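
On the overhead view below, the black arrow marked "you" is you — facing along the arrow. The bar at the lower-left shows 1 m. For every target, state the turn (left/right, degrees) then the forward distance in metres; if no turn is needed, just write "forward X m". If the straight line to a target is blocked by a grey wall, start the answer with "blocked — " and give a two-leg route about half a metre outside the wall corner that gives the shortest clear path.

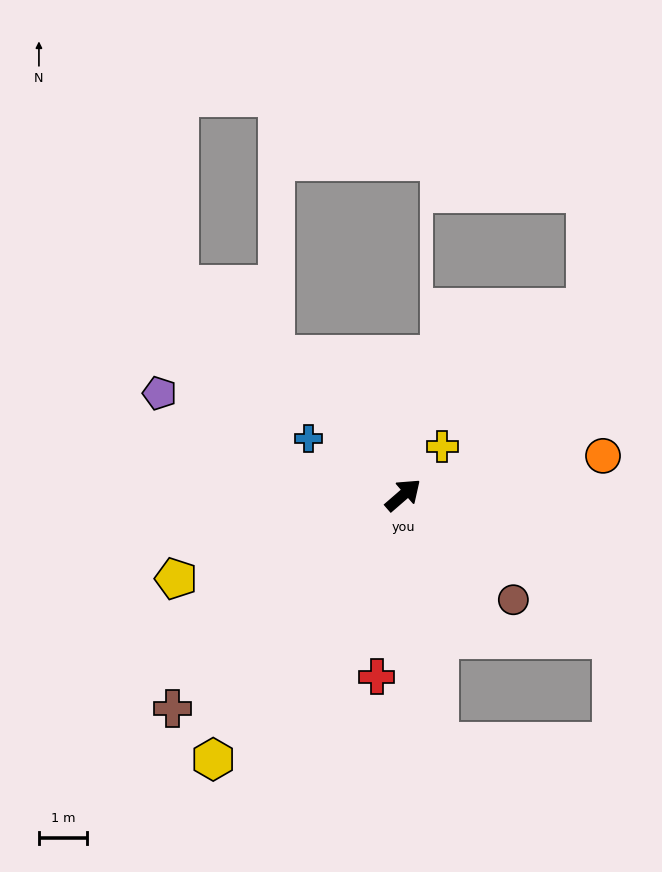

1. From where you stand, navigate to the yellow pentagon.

turn left 159°, forward 5.1 m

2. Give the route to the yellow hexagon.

turn right 167°, forward 6.8 m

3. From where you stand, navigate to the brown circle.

turn right 84°, forward 3.2 m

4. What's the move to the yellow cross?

turn left 10°, forward 1.3 m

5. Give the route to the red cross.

turn right 139°, forward 3.8 m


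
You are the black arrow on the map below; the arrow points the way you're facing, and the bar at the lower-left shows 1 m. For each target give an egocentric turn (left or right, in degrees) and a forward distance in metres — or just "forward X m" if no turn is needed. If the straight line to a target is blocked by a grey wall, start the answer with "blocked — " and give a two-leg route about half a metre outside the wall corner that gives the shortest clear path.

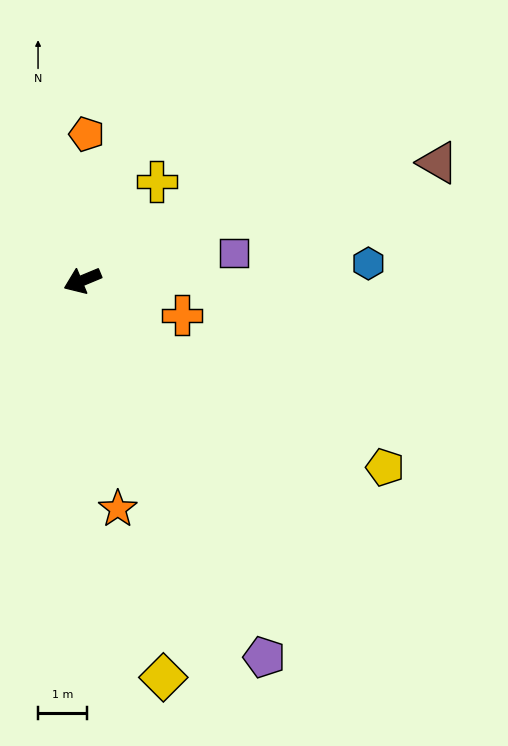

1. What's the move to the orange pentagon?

turn right 114°, forward 3.0 m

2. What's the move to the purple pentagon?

turn left 93°, forward 8.6 m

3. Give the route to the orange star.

turn left 76°, forward 4.8 m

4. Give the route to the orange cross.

turn left 138°, forward 2.2 m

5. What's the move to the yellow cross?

turn right 149°, forward 2.5 m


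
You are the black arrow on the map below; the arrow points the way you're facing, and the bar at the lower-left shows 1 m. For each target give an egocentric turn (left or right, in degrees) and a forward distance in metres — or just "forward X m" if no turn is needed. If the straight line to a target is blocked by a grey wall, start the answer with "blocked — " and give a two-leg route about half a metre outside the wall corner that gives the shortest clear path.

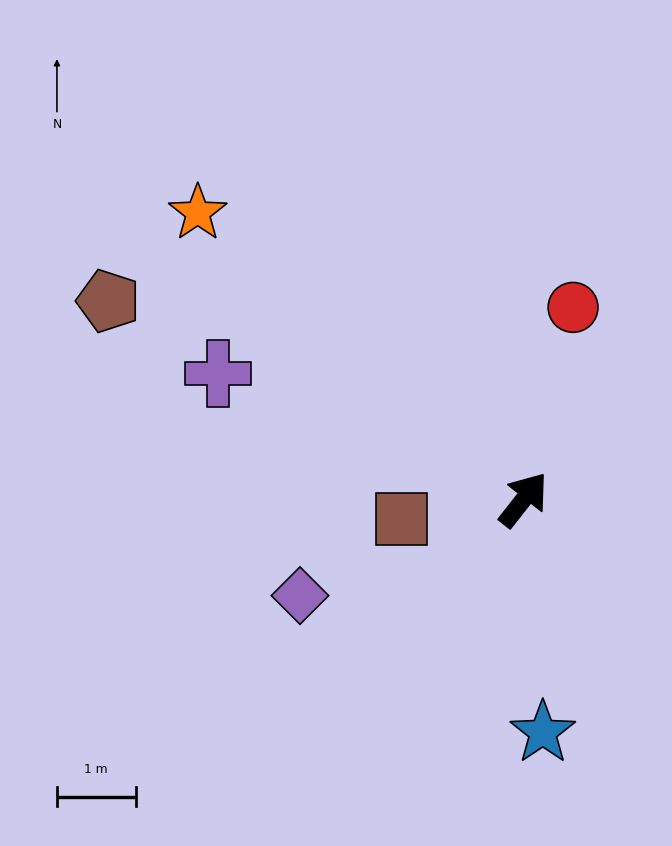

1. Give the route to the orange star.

turn left 87°, forward 5.5 m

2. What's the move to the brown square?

turn left 137°, forward 1.6 m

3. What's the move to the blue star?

turn right 137°, forward 3.0 m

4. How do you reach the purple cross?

turn left 106°, forward 4.2 m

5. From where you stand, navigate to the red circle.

turn left 24°, forward 2.5 m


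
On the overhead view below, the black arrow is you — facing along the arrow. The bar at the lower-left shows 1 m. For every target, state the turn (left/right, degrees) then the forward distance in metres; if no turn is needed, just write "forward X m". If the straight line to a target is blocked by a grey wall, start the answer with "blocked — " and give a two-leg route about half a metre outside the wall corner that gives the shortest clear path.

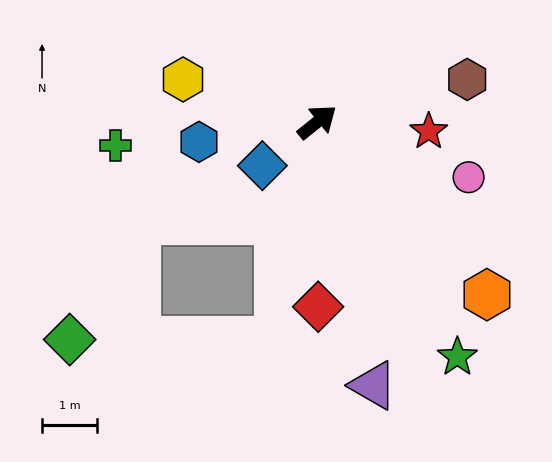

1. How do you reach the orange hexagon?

turn right 84°, forward 4.4 m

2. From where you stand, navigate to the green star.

turn right 98°, forward 5.0 m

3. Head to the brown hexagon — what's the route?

turn right 23°, forward 2.8 m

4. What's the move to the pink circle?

turn right 59°, forward 2.9 m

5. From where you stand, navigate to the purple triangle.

turn right 117°, forward 4.9 m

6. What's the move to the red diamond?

turn right 128°, forward 3.4 m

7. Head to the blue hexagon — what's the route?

turn left 151°, forward 2.2 m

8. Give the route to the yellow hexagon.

turn left 124°, forward 2.6 m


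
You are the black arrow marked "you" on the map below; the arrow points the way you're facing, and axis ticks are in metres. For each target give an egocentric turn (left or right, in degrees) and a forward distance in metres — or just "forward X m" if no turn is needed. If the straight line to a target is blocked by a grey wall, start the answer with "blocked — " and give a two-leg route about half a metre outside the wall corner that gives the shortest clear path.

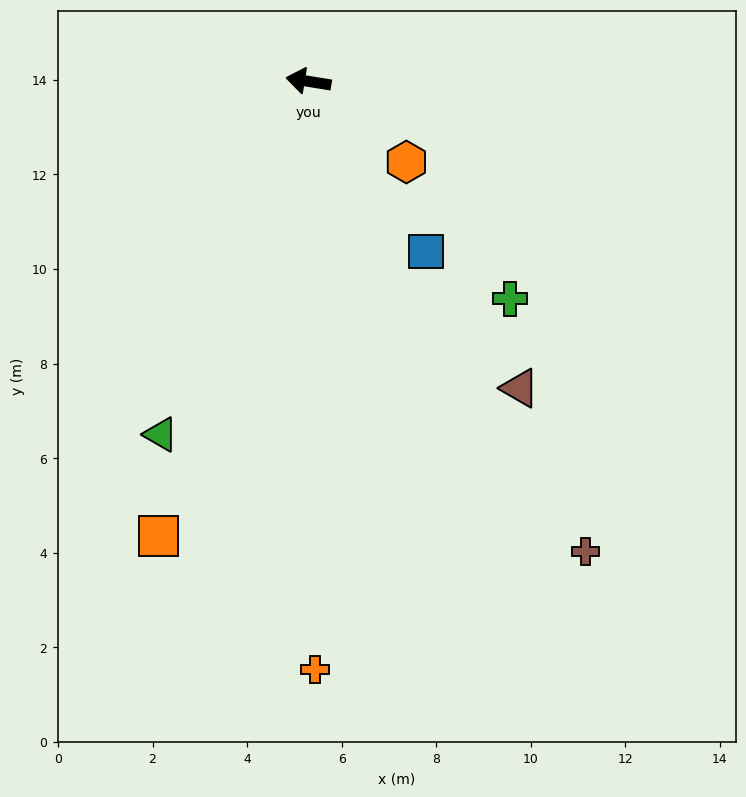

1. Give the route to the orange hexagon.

turn left 150°, forward 2.7 m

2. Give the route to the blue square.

turn left 134°, forward 4.4 m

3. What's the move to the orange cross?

turn left 100°, forward 12.4 m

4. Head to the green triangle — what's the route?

turn left 76°, forward 8.1 m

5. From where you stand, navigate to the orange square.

turn left 81°, forward 10.1 m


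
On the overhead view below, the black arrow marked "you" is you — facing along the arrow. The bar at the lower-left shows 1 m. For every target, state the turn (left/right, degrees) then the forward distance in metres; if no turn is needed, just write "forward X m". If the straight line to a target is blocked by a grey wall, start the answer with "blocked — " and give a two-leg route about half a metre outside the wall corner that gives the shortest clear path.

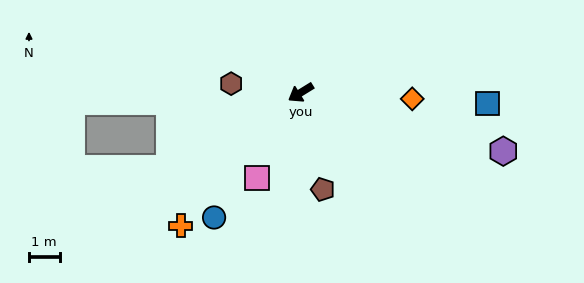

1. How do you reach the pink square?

turn left 31°, forward 3.1 m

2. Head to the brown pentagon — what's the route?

turn left 71°, forward 3.2 m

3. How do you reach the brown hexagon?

turn right 39°, forward 2.3 m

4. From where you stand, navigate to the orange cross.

turn left 16°, forward 5.9 m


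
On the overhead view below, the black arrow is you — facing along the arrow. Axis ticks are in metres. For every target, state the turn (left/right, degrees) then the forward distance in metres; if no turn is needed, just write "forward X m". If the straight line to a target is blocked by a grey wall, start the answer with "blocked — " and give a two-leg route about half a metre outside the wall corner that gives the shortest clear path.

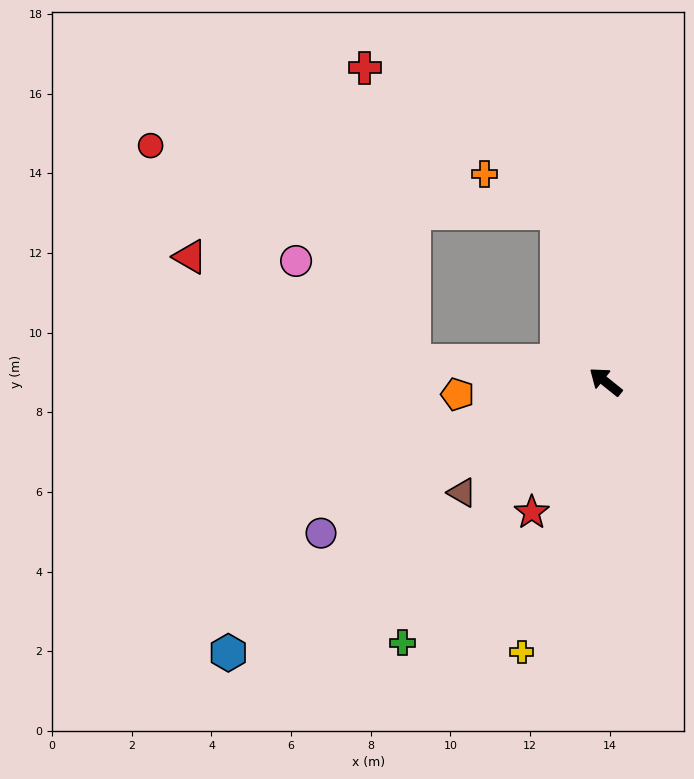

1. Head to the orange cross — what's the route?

blocked — turn right 35°, forward 4.4 m, then turn left 45°, forward 2.1 m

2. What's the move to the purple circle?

turn left 67°, forward 8.1 m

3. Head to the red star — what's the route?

turn left 99°, forward 3.8 m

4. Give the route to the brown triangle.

turn left 76°, forward 4.6 m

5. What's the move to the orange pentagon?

turn left 44°, forward 3.7 m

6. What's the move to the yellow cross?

turn left 111°, forward 7.1 m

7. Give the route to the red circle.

blocked — turn right 35°, forward 4.4 m, then turn left 64°, forward 10.3 m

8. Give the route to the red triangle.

blocked — turn left 33°, forward 4.8 m, then turn right 19°, forward 6.2 m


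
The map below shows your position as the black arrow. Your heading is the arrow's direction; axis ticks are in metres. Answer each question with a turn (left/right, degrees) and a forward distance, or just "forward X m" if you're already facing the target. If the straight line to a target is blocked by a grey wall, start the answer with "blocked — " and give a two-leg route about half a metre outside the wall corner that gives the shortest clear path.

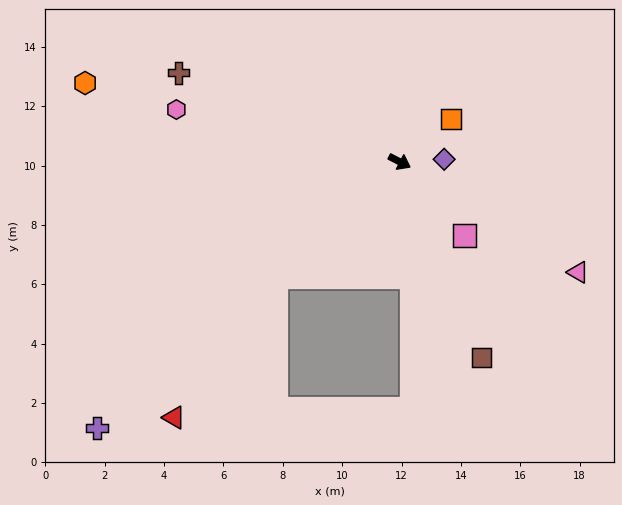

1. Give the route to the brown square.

turn right 40°, forward 7.1 m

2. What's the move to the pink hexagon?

turn right 166°, forward 7.7 m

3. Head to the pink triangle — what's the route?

turn right 4°, forward 7.1 m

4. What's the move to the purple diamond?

turn left 30°, forward 1.5 m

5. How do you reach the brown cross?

turn right 175°, forward 8.0 m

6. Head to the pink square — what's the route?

turn right 22°, forward 3.3 m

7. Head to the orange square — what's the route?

turn left 67°, forward 2.2 m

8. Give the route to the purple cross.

turn right 111°, forward 13.6 m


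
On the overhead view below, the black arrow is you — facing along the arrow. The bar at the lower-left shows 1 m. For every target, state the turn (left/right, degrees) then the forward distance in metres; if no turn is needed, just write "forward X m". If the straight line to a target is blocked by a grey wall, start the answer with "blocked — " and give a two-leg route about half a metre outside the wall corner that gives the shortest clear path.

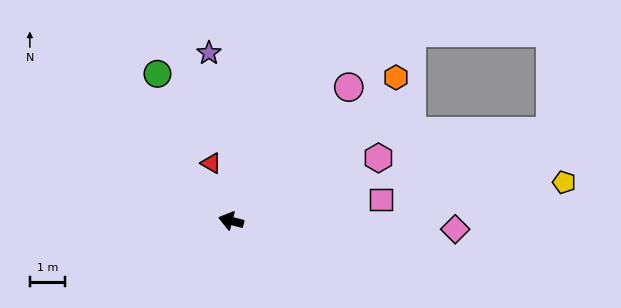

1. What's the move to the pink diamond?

turn right 168°, forward 6.4 m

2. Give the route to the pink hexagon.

turn right 142°, forward 4.6 m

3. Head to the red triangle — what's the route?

turn right 56°, forward 1.7 m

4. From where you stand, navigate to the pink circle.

turn right 117°, forward 5.1 m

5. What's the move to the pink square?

turn right 157°, forward 4.4 m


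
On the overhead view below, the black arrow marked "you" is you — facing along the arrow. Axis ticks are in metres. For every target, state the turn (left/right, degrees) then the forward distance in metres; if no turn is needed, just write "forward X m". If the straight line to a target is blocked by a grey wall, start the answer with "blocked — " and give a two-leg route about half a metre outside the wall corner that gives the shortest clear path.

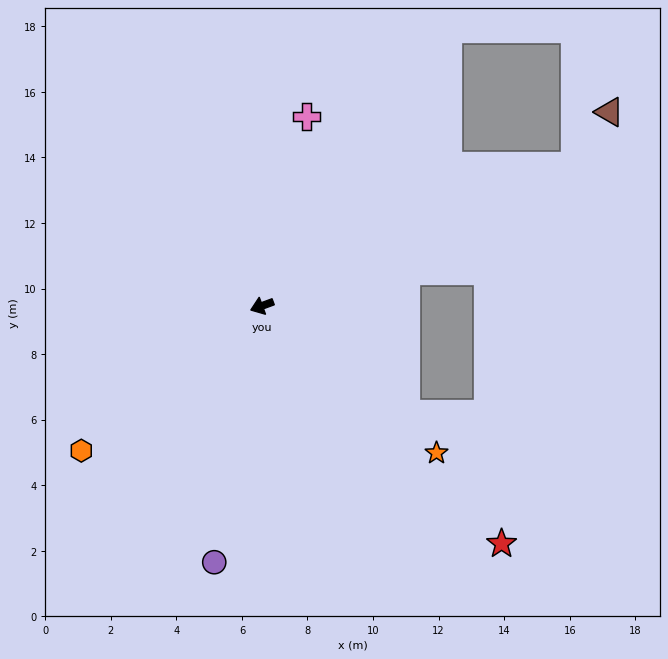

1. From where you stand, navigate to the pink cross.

turn right 123°, forward 5.9 m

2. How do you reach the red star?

turn left 115°, forward 10.3 m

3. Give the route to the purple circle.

turn left 59°, forward 8.0 m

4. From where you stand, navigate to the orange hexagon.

turn left 18°, forward 7.1 m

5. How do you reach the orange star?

turn left 120°, forward 7.0 m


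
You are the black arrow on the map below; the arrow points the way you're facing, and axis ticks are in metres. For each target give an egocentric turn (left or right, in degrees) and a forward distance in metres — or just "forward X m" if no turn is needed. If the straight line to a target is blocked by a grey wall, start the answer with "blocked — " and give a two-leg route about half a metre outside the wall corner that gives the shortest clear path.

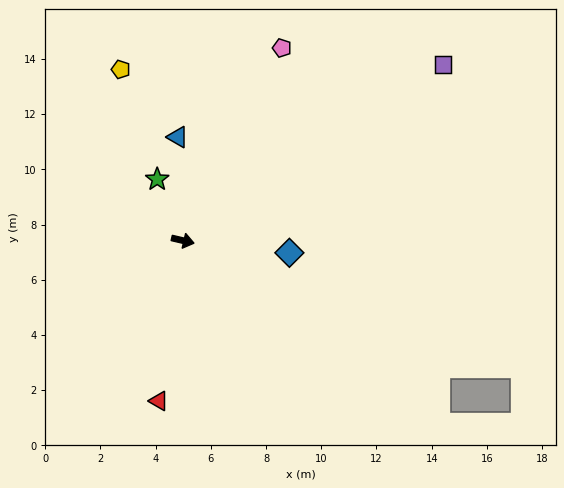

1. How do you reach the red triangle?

turn right 85°, forward 5.9 m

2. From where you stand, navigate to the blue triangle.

turn left 106°, forward 3.8 m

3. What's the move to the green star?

turn left 126°, forward 2.4 m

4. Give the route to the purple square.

turn left 47°, forward 11.4 m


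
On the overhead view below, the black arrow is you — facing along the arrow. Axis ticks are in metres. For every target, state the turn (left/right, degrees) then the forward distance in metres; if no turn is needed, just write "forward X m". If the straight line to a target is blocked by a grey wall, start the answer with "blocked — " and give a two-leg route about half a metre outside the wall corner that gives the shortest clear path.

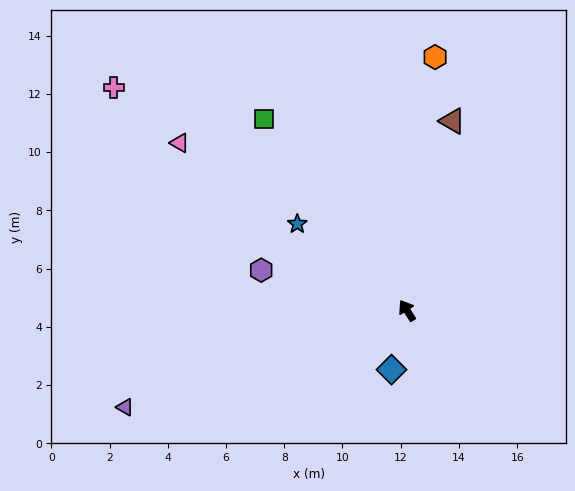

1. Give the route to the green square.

turn left 4°, forward 8.2 m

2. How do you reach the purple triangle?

turn left 76°, forward 10.2 m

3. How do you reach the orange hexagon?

turn right 39°, forward 8.8 m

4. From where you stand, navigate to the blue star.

turn left 19°, forward 4.8 m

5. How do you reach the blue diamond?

turn left 133°, forward 2.1 m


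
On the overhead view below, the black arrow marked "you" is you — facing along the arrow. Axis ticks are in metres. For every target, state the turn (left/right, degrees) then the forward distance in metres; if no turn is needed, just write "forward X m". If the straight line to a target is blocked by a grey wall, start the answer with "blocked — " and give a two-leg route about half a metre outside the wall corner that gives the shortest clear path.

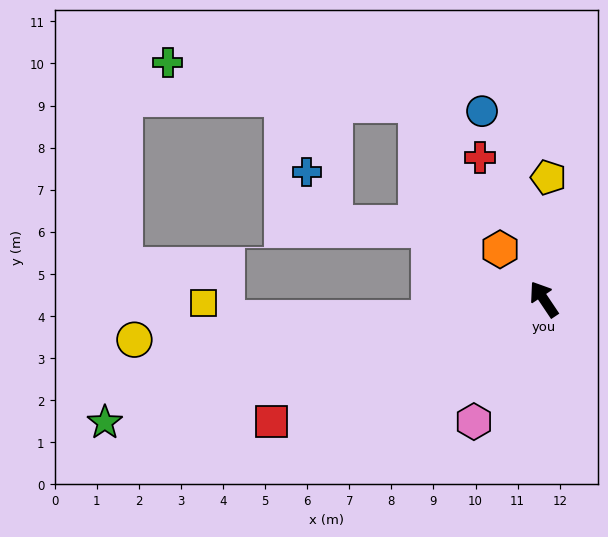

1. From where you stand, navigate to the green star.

turn left 72°, forward 10.8 m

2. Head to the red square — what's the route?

turn left 80°, forward 7.1 m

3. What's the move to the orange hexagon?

turn left 7°, forward 1.6 m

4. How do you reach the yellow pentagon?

turn right 36°, forward 2.9 m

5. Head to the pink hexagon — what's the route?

turn left 116°, forward 3.3 m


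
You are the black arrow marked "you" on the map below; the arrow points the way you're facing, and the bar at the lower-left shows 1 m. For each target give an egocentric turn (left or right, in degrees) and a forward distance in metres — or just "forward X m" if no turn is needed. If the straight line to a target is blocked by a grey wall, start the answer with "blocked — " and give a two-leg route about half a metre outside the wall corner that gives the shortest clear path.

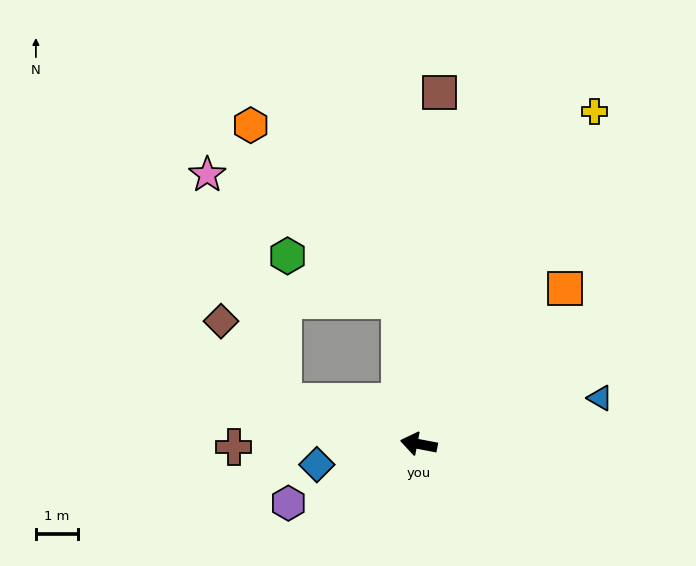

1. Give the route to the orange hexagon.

blocked — turn right 71°, forward 3.4 m, then turn left 32°, forward 5.4 m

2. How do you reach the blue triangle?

turn right 155°, forward 4.4 m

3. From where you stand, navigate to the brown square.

turn right 83°, forward 8.3 m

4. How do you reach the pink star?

blocked — turn right 7°, forward 3.3 m, then turn right 53°, forward 5.7 m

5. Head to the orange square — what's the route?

turn right 122°, forward 5.1 m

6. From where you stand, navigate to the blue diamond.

turn left 22°, forward 2.5 m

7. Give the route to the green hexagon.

blocked — turn right 71°, forward 3.4 m, then turn left 60°, forward 2.8 m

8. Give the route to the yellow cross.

turn right 107°, forward 8.9 m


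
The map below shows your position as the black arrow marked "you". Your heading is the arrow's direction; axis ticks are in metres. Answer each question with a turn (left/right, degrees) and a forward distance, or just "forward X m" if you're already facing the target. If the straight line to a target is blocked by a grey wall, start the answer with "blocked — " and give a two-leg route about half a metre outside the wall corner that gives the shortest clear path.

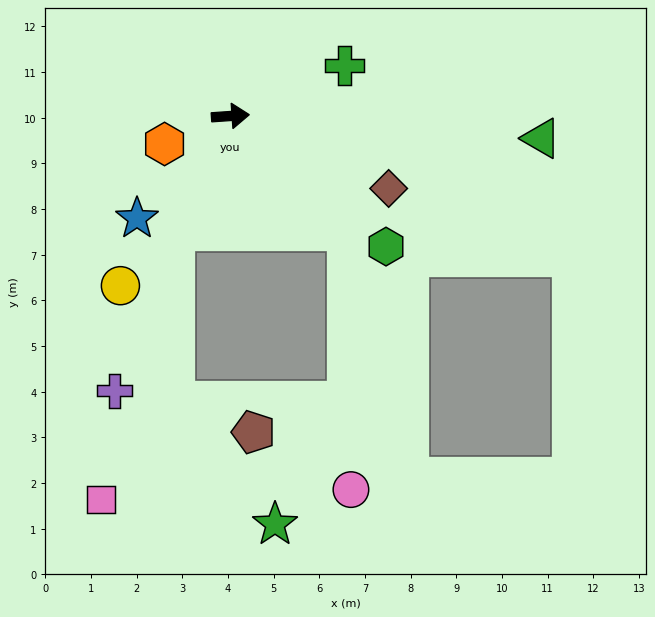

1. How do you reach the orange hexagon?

turn right 161°, forward 1.6 m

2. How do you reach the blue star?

turn right 136°, forward 3.0 m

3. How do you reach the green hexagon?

turn right 44°, forward 4.4 m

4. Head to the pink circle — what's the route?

blocked — turn right 49°, forward 3.6 m, then turn right 44°, forward 5.6 m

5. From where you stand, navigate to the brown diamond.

turn right 29°, forward 3.8 m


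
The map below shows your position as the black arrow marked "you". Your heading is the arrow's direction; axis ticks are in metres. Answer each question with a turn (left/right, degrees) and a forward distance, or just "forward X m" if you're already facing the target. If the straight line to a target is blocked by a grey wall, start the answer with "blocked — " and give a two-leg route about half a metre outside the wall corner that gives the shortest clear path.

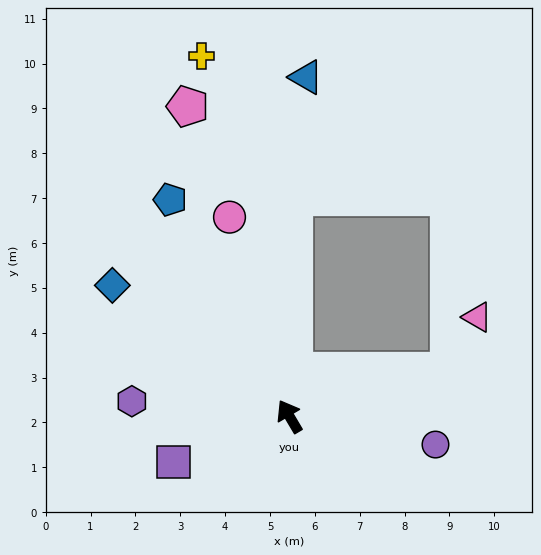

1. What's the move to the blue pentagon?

forward 5.5 m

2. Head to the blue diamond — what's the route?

turn left 23°, forward 4.9 m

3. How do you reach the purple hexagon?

turn left 54°, forward 3.5 m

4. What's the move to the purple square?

turn left 81°, forward 2.8 m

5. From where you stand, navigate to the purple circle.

turn right 132°, forward 3.3 m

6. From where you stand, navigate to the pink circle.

turn right 14°, forward 4.6 m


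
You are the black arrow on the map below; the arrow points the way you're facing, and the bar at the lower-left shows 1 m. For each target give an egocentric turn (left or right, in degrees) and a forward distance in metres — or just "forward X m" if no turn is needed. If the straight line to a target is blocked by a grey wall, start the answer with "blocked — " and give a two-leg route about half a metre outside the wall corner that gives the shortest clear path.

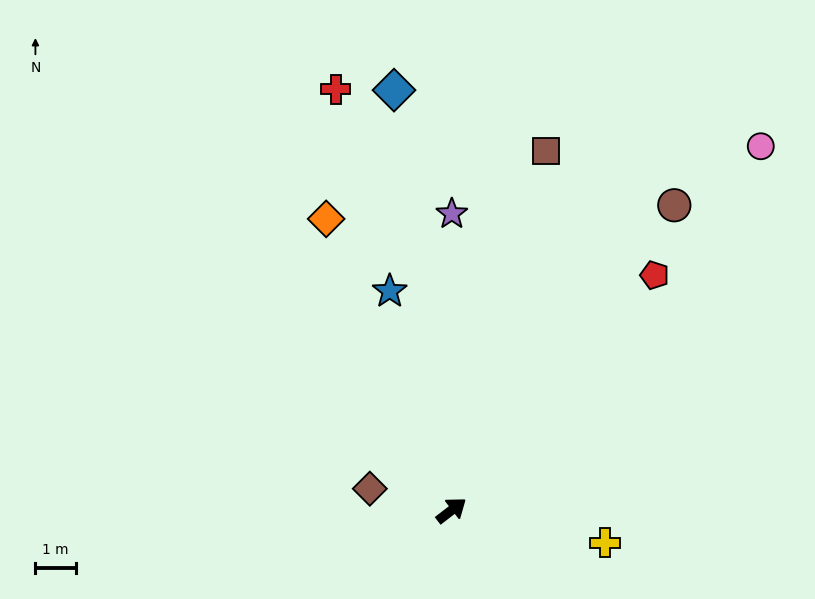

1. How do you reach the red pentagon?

turn left 12°, forward 7.7 m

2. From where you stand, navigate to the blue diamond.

turn left 60°, forward 10.4 m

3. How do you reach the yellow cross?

turn right 49°, forward 3.9 m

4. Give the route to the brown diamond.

turn left 128°, forward 2.1 m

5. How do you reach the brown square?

turn left 38°, forward 9.2 m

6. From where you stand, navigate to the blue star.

turn left 68°, forward 5.6 m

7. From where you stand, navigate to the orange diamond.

turn left 76°, forward 7.8 m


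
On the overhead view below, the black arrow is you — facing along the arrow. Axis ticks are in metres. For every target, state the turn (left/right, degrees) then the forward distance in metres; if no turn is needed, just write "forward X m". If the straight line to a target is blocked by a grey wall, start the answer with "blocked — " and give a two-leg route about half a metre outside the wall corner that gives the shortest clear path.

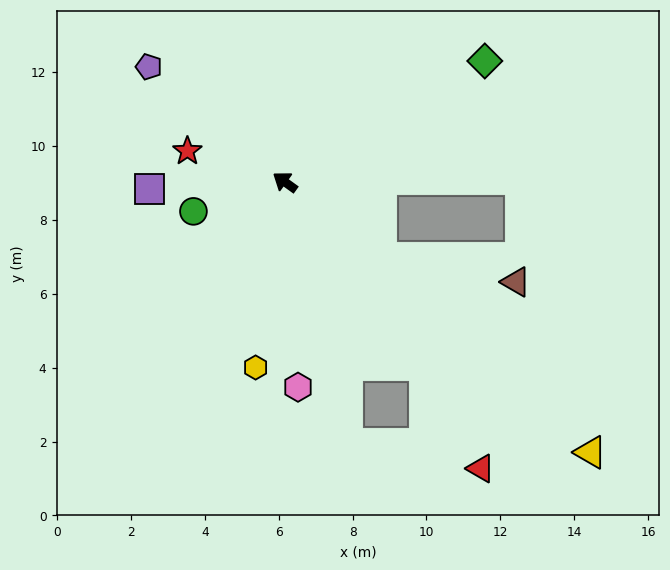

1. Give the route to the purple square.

turn left 39°, forward 3.7 m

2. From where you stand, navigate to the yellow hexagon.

turn left 117°, forward 5.1 m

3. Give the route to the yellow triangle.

turn left 174°, forward 11.0 m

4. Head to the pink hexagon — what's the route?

turn left 129°, forward 5.6 m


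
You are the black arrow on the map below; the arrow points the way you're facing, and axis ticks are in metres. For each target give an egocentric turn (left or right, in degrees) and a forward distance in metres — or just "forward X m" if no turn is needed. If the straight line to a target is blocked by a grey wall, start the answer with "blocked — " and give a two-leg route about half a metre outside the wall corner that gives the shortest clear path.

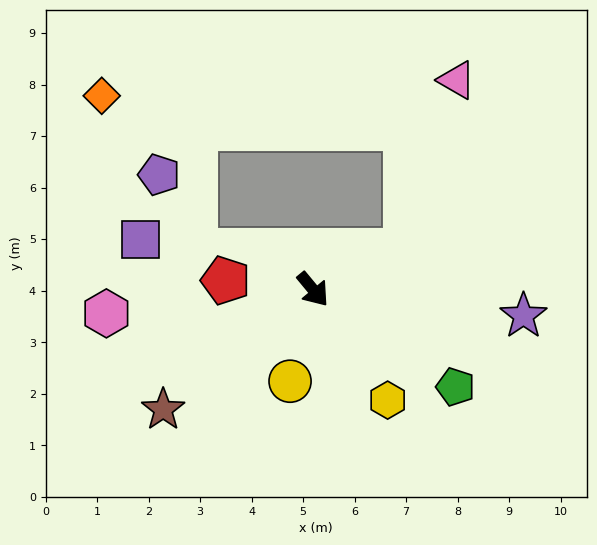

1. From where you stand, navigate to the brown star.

turn right 91°, forward 3.7 m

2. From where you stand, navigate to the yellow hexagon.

turn right 6°, forward 2.6 m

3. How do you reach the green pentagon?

turn left 16°, forward 3.4 m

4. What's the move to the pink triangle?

blocked — turn left 73°, forward 1.9 m, then turn left 51°, forward 3.5 m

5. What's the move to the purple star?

turn left 43°, forward 4.1 m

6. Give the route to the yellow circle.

turn right 54°, forward 1.8 m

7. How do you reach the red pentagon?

turn right 136°, forward 1.7 m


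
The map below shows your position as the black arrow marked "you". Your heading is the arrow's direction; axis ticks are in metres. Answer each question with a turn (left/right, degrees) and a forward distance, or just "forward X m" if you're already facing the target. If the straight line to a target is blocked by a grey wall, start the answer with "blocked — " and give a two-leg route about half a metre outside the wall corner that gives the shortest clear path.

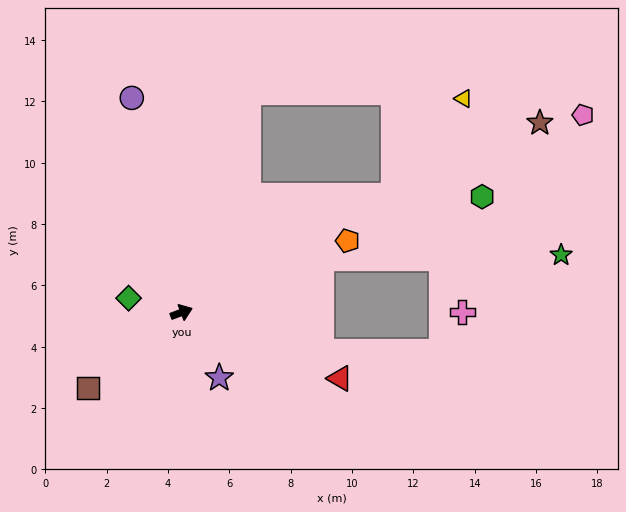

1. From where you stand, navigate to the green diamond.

turn left 144°, forward 1.8 m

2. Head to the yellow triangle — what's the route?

blocked — turn left 8°, forward 7.9 m, then turn left 26°, forward 3.9 m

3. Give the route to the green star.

blocked — forward 4.9 m, then turn right 20°, forward 7.8 m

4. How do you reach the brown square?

turn right 162°, forward 3.9 m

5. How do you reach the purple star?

turn right 81°, forward 2.5 m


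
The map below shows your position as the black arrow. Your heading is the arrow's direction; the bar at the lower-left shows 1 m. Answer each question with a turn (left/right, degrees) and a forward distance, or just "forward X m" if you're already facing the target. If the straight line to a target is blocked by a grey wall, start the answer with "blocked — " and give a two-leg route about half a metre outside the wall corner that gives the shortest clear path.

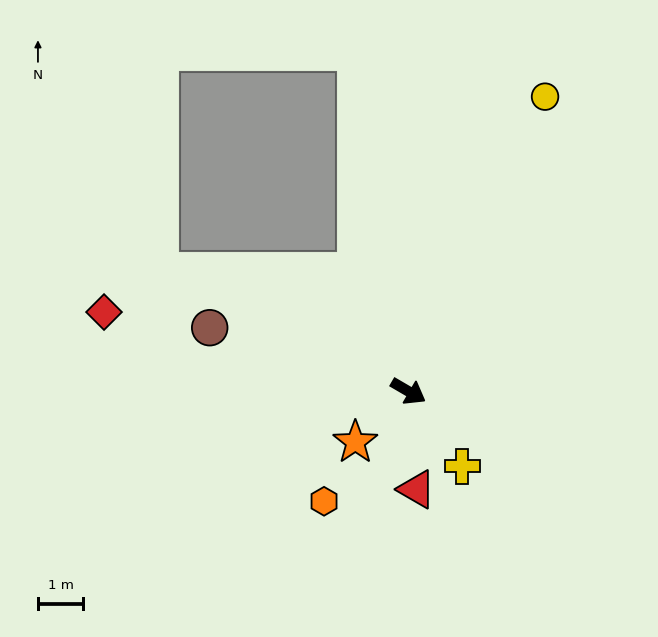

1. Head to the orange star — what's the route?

turn right 106°, forward 1.6 m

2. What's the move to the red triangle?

turn right 55°, forward 2.2 m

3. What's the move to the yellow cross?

turn right 24°, forward 2.0 m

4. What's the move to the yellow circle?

turn left 95°, forward 7.2 m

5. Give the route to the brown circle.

turn right 167°, forward 4.6 m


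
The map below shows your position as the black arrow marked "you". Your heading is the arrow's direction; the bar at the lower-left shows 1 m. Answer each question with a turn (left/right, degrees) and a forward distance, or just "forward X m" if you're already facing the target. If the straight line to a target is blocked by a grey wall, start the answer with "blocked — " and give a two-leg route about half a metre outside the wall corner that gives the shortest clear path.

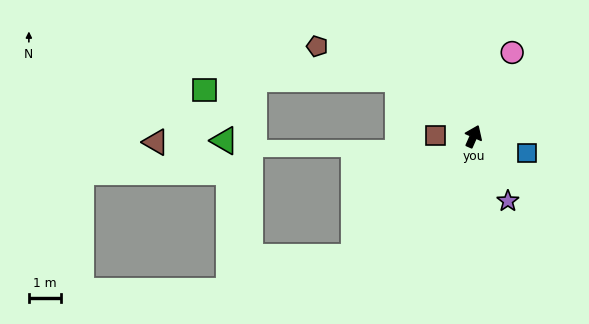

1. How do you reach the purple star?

turn right 128°, forward 2.3 m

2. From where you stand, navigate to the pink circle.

forward 2.9 m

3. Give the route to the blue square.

turn right 84°, forward 1.8 m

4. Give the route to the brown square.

turn left 112°, forward 1.2 m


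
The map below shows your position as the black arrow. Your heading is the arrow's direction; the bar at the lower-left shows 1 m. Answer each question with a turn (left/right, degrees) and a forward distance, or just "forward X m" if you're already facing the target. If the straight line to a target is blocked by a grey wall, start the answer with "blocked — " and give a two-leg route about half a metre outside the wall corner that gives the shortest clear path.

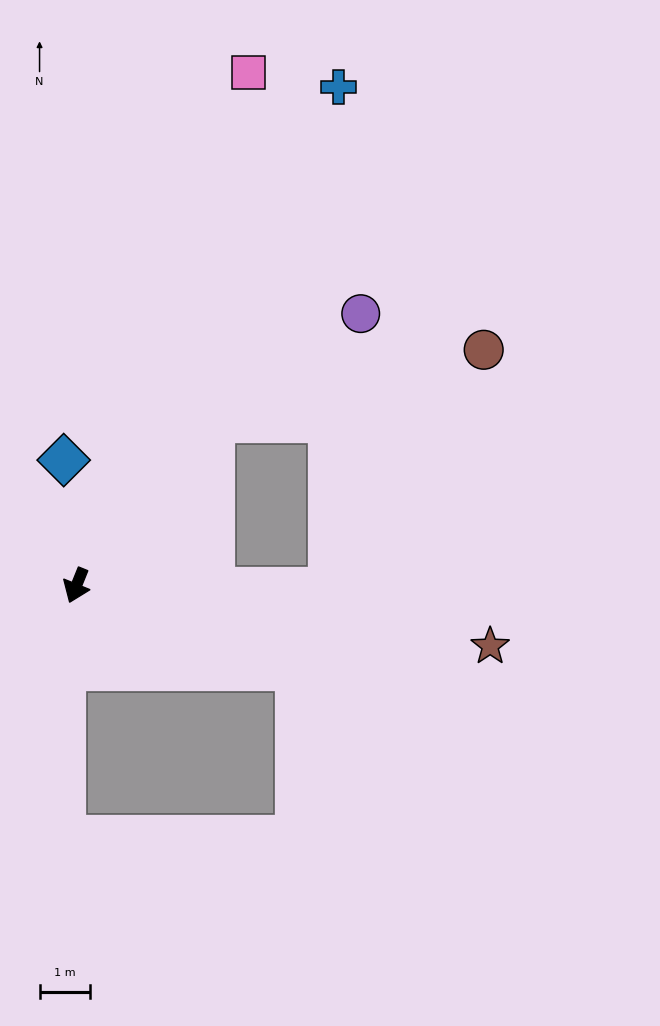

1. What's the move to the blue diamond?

turn right 152°, forward 2.5 m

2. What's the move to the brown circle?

blocked — turn left 162°, forward 4.2 m, then turn right 35°, forward 5.5 m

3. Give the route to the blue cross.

turn left 174°, forward 11.1 m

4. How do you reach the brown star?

turn left 104°, forward 8.2 m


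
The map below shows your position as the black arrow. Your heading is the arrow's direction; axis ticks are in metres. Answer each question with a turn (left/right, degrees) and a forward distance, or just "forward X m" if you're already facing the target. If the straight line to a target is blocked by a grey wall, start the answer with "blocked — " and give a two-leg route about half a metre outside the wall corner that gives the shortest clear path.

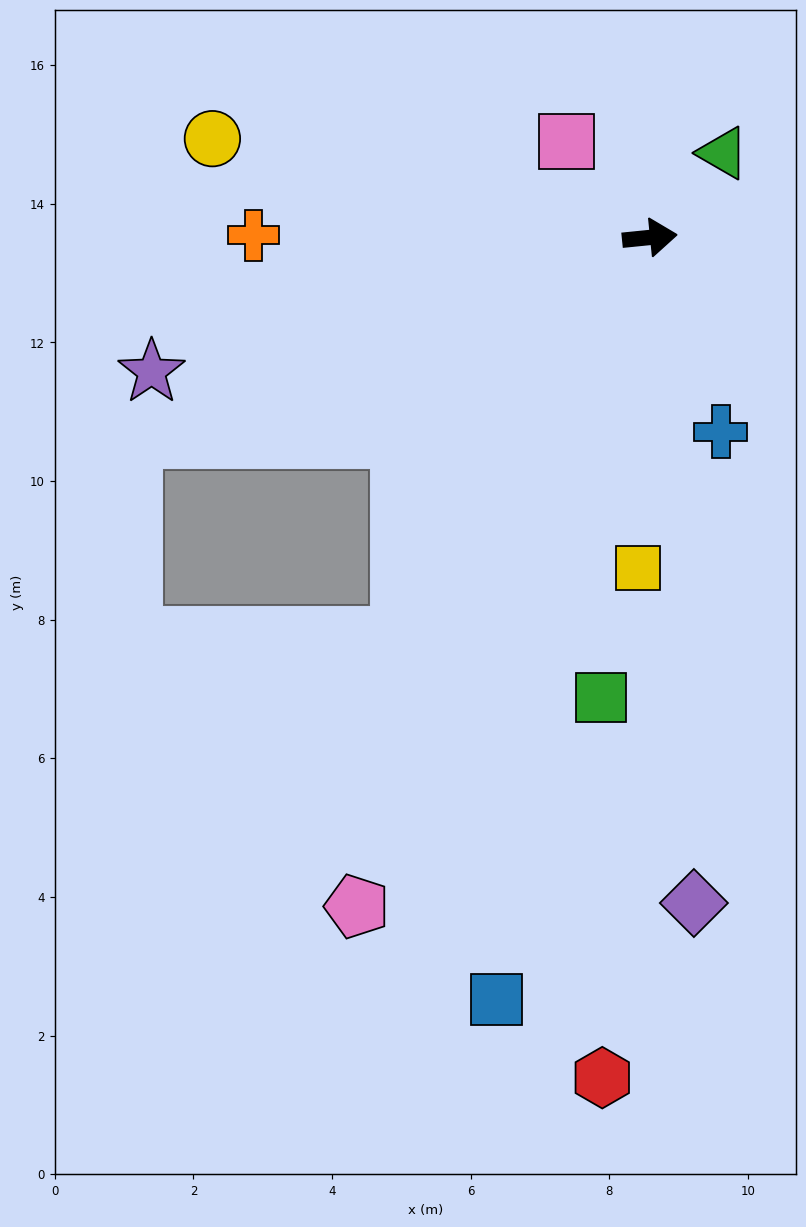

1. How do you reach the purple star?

turn right 171°, forward 7.4 m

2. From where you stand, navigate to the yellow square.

turn right 98°, forward 4.8 m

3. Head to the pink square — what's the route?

turn left 125°, forward 1.8 m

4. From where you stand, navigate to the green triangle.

turn left 43°, forward 1.6 m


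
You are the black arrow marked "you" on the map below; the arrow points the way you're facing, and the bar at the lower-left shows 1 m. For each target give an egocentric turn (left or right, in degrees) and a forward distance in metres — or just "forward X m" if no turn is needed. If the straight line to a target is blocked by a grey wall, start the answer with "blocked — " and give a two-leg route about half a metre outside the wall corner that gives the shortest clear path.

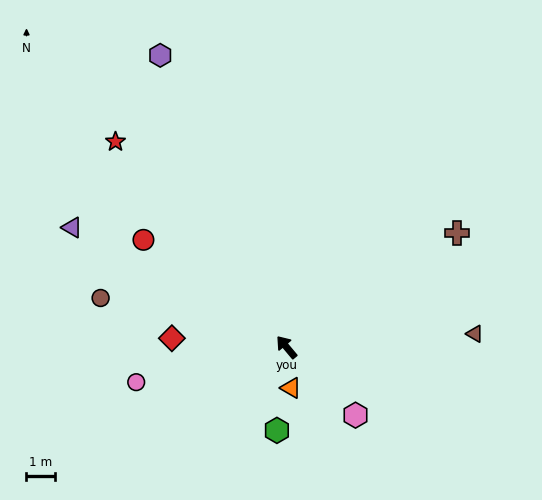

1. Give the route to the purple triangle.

turn left 21°, forward 8.7 m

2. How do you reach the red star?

forward 9.5 m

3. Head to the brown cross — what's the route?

turn right 96°, forward 7.3 m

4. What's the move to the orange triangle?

turn left 146°, forward 1.5 m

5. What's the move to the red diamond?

turn left 46°, forward 4.1 m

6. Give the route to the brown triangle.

turn right 126°, forward 6.7 m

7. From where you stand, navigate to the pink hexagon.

turn right 175°, forward 3.4 m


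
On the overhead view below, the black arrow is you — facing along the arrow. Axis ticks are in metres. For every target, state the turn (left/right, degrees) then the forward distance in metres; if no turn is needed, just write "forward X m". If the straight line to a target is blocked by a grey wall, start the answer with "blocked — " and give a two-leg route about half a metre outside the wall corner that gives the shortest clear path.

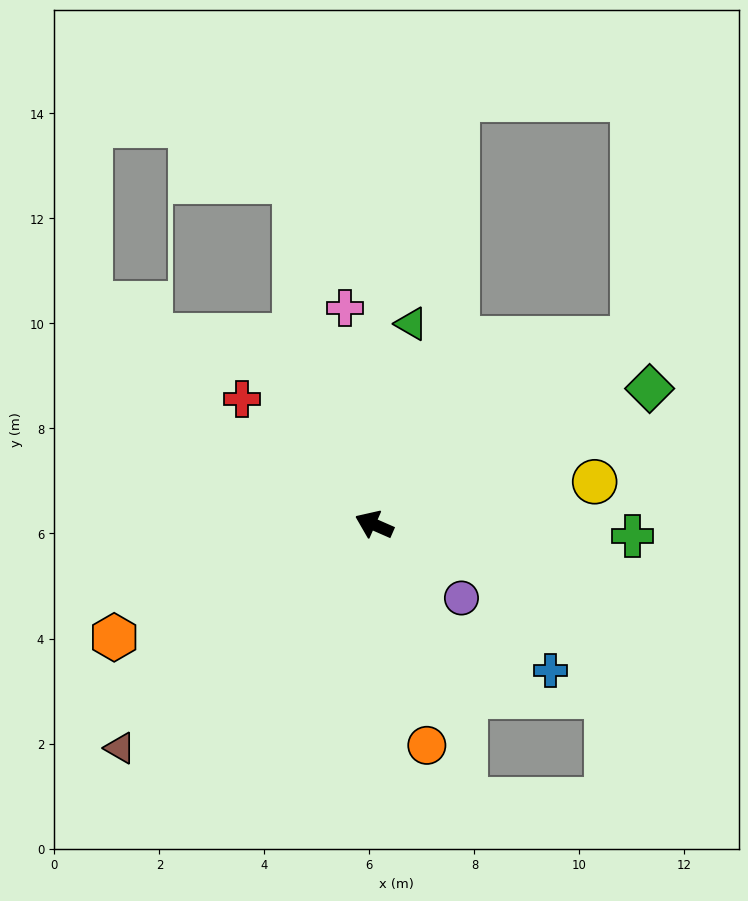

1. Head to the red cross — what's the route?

turn right 20°, forward 3.5 m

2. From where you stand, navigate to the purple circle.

turn left 164°, forward 2.2 m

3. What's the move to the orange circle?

turn left 127°, forward 4.3 m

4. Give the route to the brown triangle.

turn left 65°, forward 6.4 m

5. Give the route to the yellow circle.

turn right 145°, forward 4.3 m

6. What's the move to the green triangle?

turn right 77°, forward 3.9 m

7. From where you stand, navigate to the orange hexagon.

turn left 47°, forward 5.4 m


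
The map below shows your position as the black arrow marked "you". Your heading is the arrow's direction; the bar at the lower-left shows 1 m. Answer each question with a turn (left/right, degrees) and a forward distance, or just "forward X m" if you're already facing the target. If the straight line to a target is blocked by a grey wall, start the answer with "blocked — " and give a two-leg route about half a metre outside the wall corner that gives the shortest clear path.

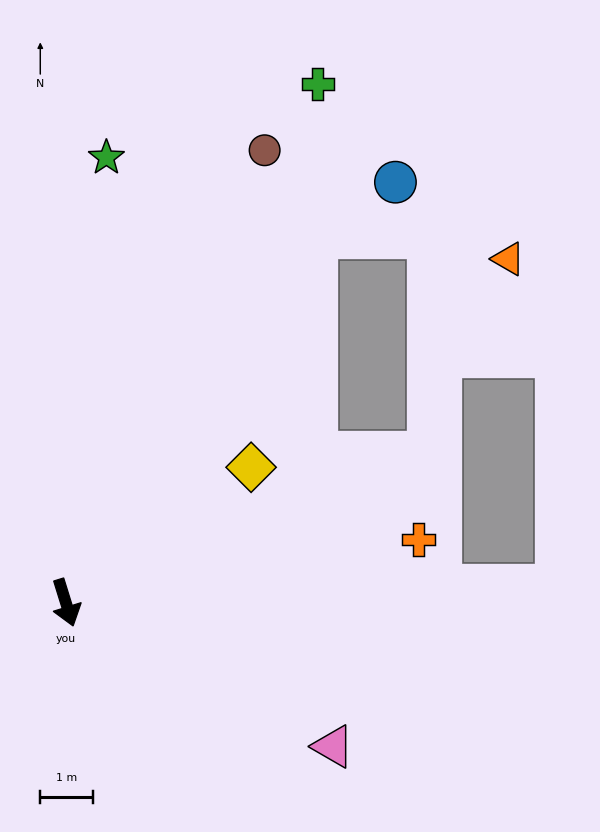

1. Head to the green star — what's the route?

turn left 158°, forward 8.5 m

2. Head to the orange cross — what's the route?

turn left 83°, forward 6.8 m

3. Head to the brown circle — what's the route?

turn left 139°, forward 9.4 m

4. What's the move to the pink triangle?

turn left 44°, forward 5.8 m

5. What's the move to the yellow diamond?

turn left 109°, forward 4.4 m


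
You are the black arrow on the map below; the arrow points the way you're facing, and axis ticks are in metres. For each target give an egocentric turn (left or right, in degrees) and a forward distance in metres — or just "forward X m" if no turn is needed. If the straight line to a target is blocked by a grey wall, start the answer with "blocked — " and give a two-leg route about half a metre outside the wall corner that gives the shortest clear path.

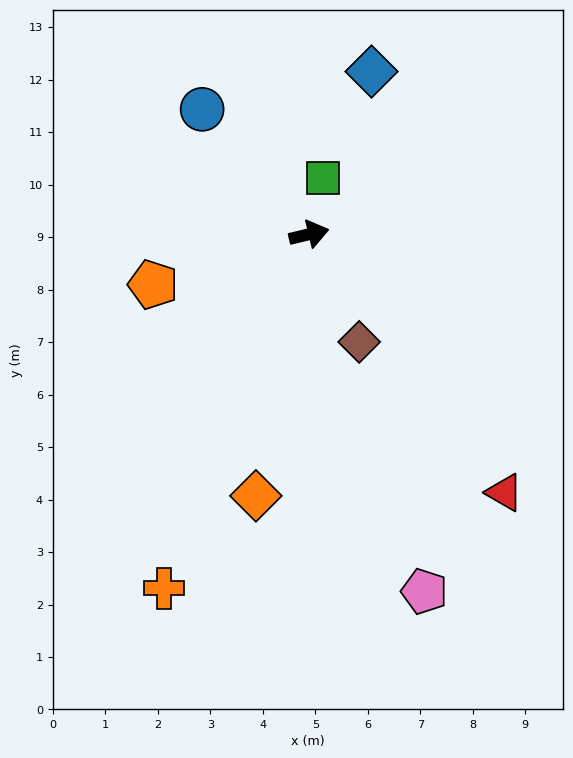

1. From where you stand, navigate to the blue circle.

turn left 117°, forward 3.1 m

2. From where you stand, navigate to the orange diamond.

turn right 115°, forward 5.1 m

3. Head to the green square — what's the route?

turn left 62°, forward 1.1 m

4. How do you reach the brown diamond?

turn right 78°, forward 2.3 m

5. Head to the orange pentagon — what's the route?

turn right 176°, forward 3.1 m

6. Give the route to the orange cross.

turn right 126°, forward 7.3 m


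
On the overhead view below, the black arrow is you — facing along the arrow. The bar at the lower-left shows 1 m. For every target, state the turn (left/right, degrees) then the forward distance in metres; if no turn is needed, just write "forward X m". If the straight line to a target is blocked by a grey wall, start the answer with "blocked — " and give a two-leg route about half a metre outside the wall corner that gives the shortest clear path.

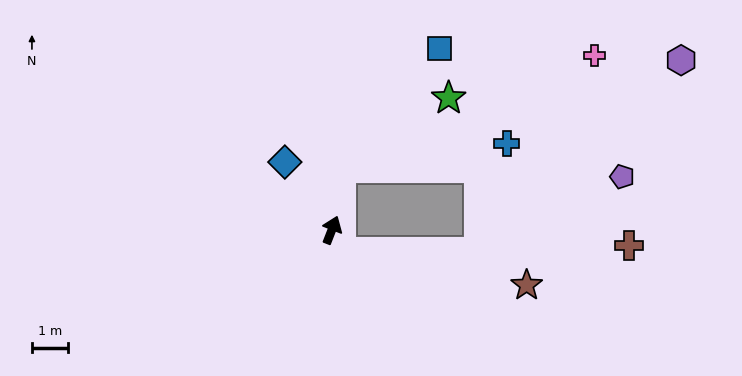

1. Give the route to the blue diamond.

turn left 56°, forward 2.3 m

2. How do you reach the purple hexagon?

blocked — turn left 13°, forward 1.7 m, then turn right 64°, forward 9.8 m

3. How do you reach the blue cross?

blocked — turn left 13°, forward 1.7 m, then turn right 73°, forward 4.6 m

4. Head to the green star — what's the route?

blocked — turn left 13°, forward 1.7 m, then turn right 49°, forward 3.5 m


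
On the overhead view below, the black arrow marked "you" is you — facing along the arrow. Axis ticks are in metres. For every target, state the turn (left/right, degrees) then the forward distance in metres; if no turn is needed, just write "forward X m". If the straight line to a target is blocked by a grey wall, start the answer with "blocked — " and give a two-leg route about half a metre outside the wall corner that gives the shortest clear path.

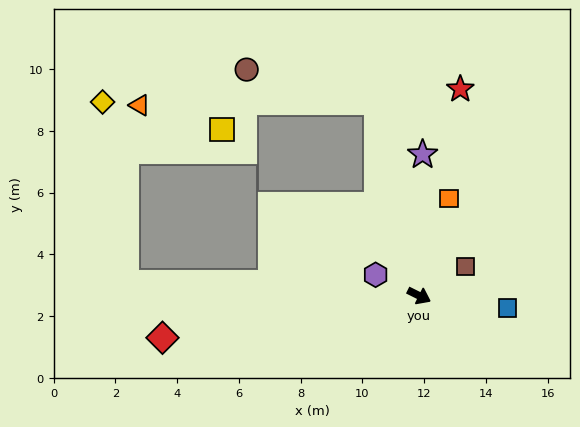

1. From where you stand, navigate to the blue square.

turn left 19°, forward 2.9 m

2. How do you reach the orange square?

turn left 99°, forward 3.3 m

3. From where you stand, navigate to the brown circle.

blocked — turn left 129°, forward 6.4 m, then turn left 63°, forward 4.3 m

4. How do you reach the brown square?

turn left 58°, forward 1.8 m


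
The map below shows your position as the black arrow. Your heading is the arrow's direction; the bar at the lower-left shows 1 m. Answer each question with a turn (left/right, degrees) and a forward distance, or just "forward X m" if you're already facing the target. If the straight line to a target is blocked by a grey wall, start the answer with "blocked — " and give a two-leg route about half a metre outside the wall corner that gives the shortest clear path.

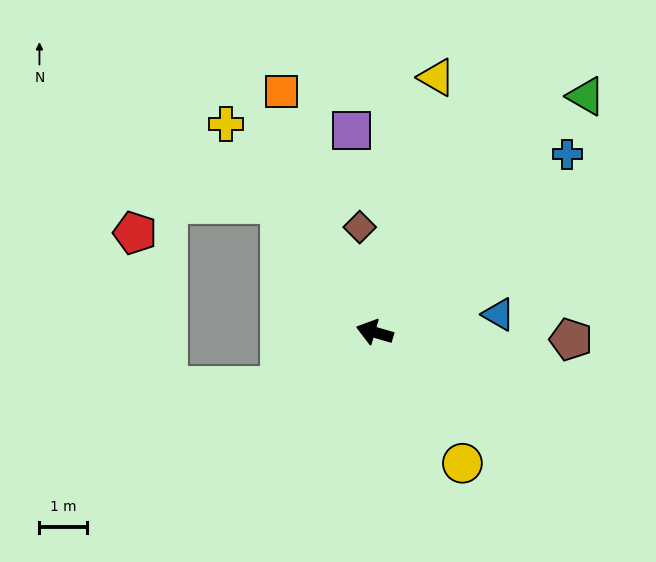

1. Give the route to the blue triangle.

turn right 156°, forward 2.6 m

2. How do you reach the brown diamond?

turn right 66°, forward 2.2 m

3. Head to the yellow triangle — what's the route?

turn right 87°, forward 5.5 m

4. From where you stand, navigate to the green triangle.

turn right 116°, forward 6.7 m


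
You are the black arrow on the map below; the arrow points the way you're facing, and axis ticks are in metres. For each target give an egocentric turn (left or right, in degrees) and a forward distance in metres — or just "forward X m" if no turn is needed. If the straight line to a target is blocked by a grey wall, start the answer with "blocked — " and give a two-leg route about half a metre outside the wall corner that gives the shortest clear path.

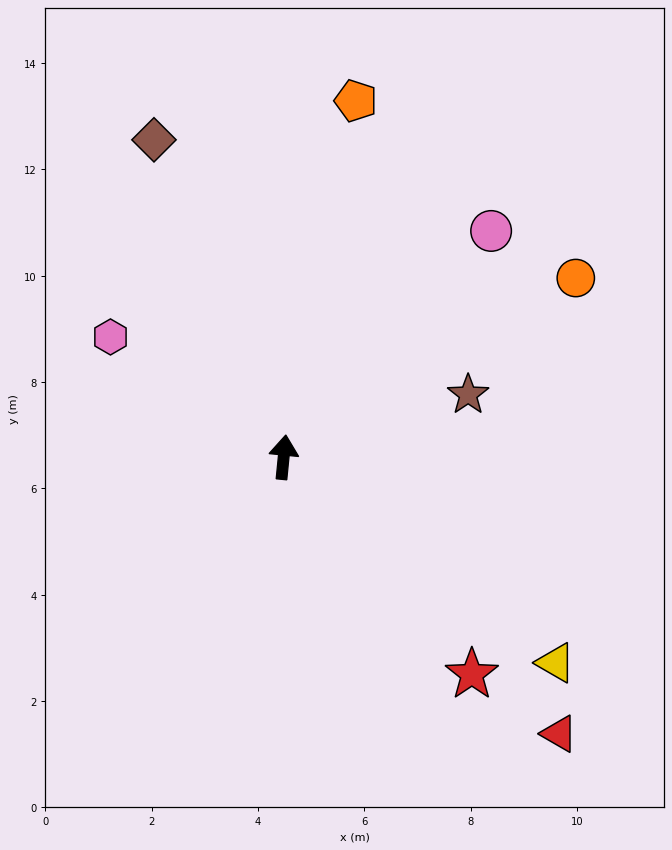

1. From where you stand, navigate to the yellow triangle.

turn right 122°, forward 6.4 m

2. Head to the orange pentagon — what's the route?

turn right 6°, forward 6.8 m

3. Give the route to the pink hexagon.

turn left 61°, forward 4.0 m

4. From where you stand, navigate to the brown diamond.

turn left 28°, forward 6.4 m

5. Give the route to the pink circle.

turn right 37°, forward 5.8 m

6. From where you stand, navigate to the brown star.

turn right 66°, forward 3.7 m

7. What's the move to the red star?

turn right 133°, forward 5.4 m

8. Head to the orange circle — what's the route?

turn right 53°, forward 6.4 m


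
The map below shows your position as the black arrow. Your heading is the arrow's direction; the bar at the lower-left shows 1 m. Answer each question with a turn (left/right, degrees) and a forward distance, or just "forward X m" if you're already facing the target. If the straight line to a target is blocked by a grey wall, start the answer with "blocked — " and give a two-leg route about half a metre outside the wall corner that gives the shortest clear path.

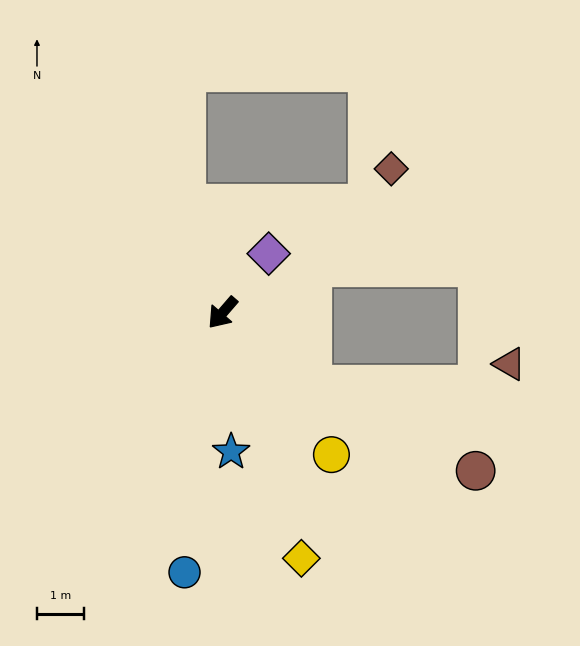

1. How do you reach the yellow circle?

turn left 78°, forward 3.8 m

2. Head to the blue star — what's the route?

turn left 44°, forward 3.0 m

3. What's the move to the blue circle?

turn left 33°, forward 5.6 m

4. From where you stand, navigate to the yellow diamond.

turn left 59°, forward 5.5 m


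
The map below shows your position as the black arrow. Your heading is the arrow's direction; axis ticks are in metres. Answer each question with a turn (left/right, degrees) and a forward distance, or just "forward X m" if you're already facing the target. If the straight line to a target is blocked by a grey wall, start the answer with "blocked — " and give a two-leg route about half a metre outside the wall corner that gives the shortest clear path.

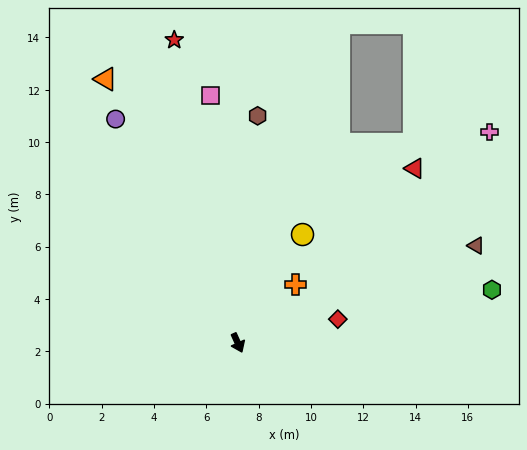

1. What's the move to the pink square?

turn left 162°, forward 9.5 m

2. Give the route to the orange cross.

turn left 111°, forward 3.1 m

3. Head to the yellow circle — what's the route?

turn left 125°, forward 4.8 m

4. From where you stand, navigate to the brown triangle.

turn left 88°, forward 9.8 m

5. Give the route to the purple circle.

turn right 176°, forward 9.7 m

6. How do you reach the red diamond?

turn left 79°, forward 3.9 m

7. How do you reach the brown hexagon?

turn left 151°, forward 8.7 m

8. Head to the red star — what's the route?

turn left 168°, forward 11.8 m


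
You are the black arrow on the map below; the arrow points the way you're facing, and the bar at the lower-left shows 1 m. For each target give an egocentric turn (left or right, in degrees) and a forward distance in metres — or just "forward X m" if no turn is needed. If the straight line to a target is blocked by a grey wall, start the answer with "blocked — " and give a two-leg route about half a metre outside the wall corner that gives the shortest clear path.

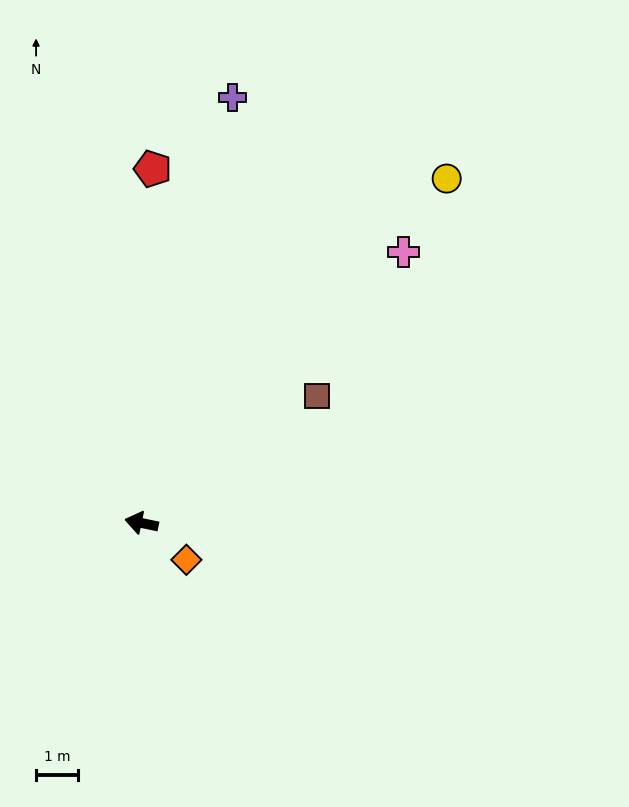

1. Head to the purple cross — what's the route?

turn right 90°, forward 10.4 m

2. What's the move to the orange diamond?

turn left 152°, forward 1.4 m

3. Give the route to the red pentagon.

turn right 80°, forward 8.5 m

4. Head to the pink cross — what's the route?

turn right 122°, forward 9.0 m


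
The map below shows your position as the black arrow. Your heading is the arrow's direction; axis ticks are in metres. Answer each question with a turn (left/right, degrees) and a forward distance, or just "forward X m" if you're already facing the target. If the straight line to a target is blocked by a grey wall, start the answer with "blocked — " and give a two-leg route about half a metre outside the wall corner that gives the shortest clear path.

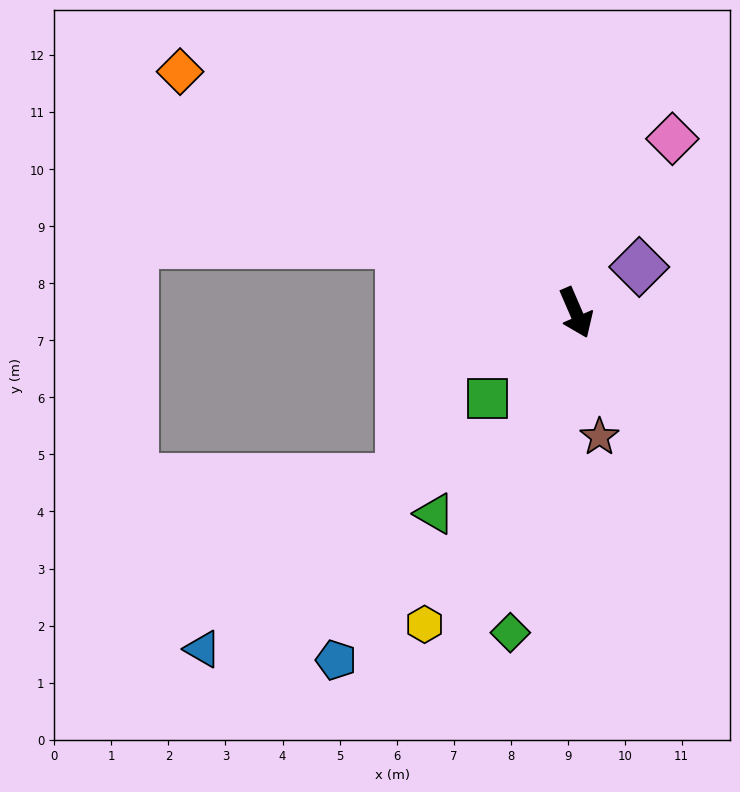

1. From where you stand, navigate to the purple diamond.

turn left 103°, forward 1.4 m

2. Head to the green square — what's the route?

turn right 69°, forward 2.2 m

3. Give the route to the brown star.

turn right 13°, forward 2.2 m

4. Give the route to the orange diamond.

turn right 145°, forward 8.1 m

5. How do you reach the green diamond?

turn right 35°, forward 5.7 m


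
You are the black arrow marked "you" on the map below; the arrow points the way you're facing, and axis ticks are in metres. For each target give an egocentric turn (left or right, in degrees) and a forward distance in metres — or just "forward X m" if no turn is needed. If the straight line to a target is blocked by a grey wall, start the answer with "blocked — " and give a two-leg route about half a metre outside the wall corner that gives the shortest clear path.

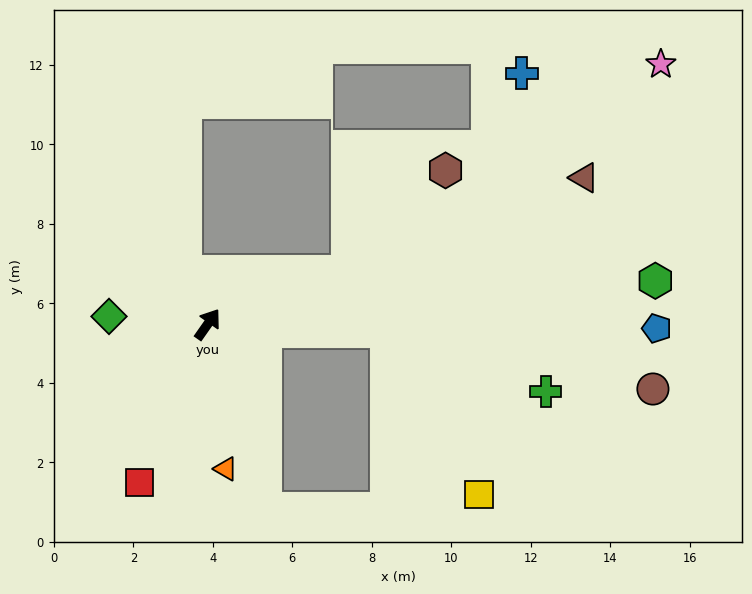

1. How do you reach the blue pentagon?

turn right 56°, forward 11.3 m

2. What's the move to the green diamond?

turn left 121°, forward 2.5 m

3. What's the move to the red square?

turn right 168°, forward 4.3 m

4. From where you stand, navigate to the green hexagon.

turn right 49°, forward 11.3 m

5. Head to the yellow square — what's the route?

blocked — turn right 57°, forward 4.5 m, then turn right 59°, forward 4.7 m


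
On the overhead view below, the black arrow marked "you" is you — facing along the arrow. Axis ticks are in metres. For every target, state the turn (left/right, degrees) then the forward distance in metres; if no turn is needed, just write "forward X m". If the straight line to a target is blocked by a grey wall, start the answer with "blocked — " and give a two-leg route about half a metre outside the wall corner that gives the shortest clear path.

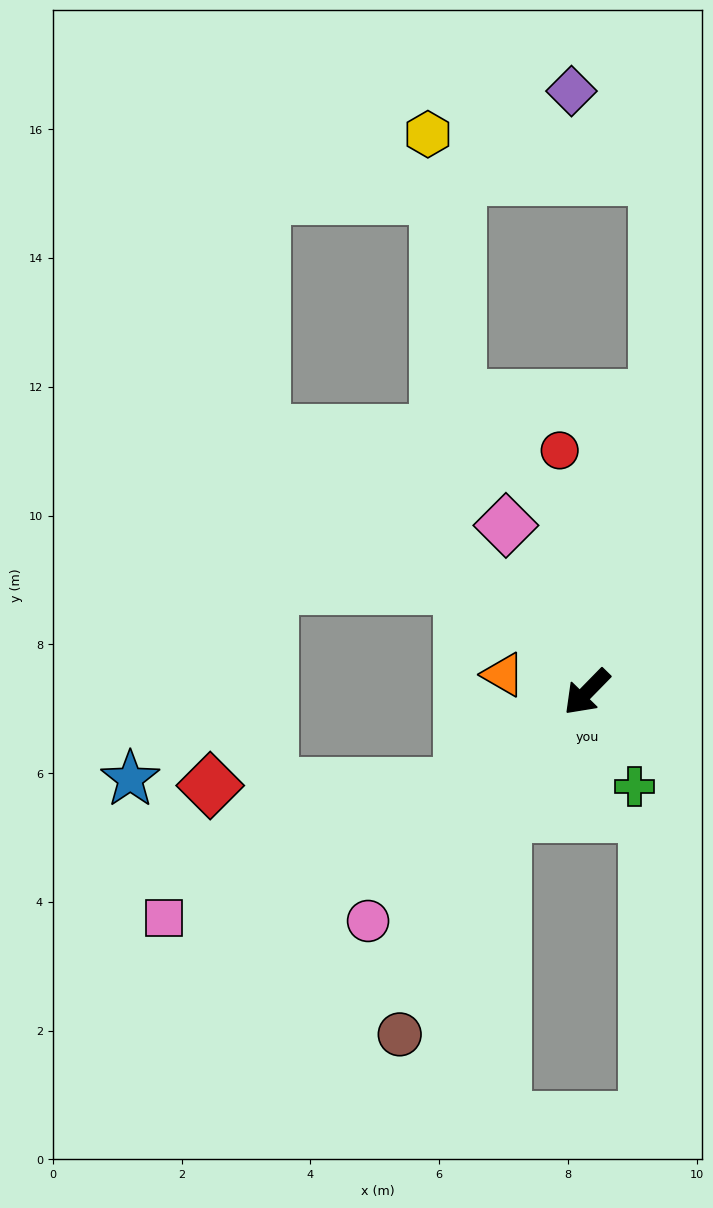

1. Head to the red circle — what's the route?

turn right 129°, forward 3.8 m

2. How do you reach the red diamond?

blocked — turn right 9°, forward 2.4 m, then turn right 36°, forward 3.9 m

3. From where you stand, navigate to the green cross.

turn left 71°, forward 1.6 m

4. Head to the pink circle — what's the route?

forward 4.9 m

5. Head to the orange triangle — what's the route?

turn right 57°, forward 1.3 m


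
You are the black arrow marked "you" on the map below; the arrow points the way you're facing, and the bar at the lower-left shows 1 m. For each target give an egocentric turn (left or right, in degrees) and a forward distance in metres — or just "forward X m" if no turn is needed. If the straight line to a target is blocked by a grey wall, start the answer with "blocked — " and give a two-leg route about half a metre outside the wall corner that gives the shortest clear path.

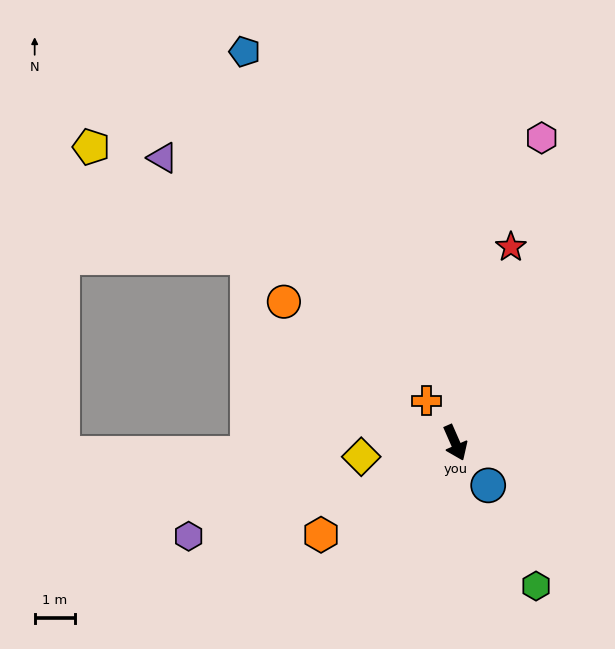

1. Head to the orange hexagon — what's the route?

turn right 79°, forward 4.0 m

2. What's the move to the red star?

turn left 140°, forward 5.0 m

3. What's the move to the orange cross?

turn right 169°, forward 1.3 m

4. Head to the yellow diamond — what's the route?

turn right 105°, forward 2.4 m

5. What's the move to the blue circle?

turn left 14°, forward 1.3 m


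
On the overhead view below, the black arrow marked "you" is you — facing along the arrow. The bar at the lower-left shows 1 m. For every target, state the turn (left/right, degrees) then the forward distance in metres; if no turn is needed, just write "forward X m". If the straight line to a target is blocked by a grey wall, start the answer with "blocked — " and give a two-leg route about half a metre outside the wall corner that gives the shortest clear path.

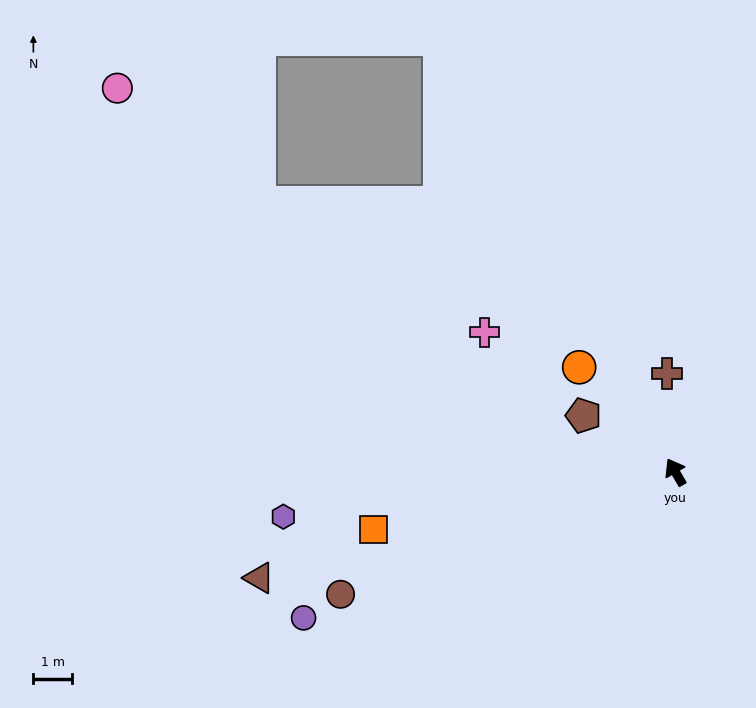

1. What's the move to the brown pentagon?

turn left 28°, forward 2.8 m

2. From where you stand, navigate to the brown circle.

turn left 80°, forward 9.2 m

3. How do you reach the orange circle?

turn left 13°, forward 3.7 m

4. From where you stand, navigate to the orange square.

turn left 71°, forward 7.9 m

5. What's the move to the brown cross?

turn right 25°, forward 2.5 m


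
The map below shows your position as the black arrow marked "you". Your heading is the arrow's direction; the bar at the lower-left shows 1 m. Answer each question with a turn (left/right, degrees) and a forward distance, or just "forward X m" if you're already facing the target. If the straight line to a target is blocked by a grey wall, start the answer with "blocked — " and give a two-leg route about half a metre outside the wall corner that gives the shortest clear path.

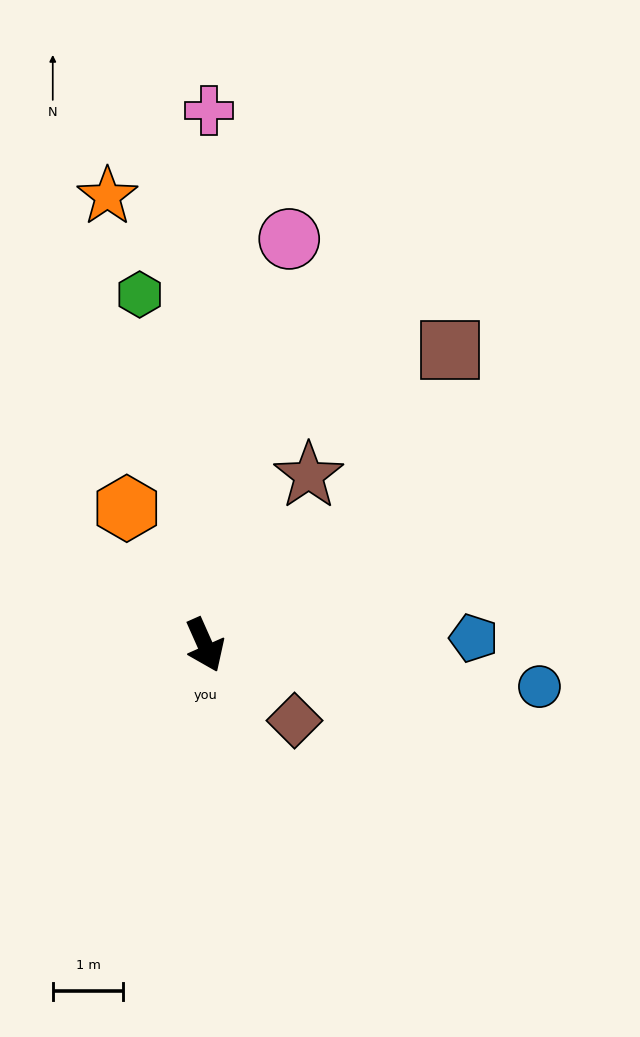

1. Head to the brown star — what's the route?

turn left 125°, forward 2.8 m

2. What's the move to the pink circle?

turn left 144°, forward 5.9 m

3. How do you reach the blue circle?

turn left 59°, forward 4.8 m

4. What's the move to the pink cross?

turn left 156°, forward 7.6 m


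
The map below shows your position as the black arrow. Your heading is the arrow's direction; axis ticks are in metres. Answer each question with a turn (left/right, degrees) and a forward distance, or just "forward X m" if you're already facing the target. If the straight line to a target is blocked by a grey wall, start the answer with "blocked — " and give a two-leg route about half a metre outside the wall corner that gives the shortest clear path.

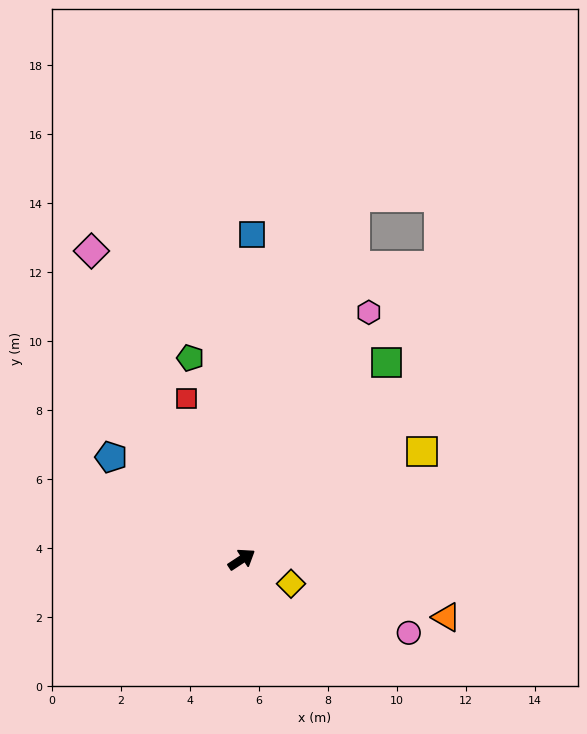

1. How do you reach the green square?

turn left 20°, forward 7.1 m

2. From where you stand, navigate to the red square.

turn left 76°, forward 4.9 m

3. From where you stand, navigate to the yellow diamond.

turn right 60°, forward 1.6 m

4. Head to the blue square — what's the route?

turn left 55°, forward 9.4 m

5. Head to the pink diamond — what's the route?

turn left 83°, forward 10.0 m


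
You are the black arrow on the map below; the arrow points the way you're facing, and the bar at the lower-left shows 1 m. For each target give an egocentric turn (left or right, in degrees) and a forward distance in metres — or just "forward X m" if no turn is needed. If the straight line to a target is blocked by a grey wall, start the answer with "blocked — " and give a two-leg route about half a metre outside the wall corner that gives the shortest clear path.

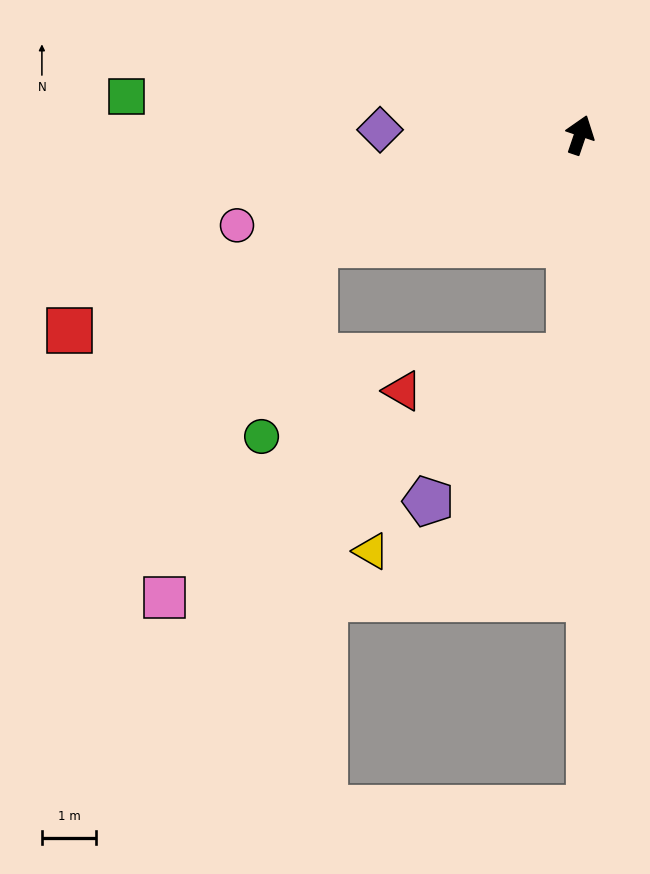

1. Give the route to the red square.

turn left 130°, forward 10.1 m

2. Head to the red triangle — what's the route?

blocked — turn right 164°, forward 4.1 m, then turn right 75°, forward 3.1 m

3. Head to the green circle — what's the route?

blocked — turn left 131°, forward 5.3 m, then turn left 52°, forward 3.7 m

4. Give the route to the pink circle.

turn left 123°, forward 6.6 m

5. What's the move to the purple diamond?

turn left 107°, forward 3.7 m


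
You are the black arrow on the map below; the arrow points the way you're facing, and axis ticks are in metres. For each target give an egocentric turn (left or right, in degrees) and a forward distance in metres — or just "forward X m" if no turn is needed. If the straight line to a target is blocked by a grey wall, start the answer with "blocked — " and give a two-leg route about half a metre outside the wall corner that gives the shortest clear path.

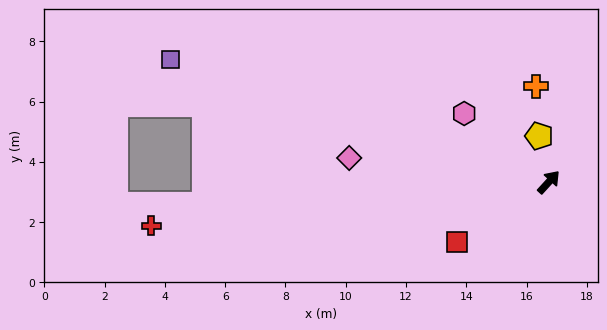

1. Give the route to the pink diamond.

turn left 126°, forward 6.7 m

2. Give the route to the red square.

turn left 166°, forward 3.6 m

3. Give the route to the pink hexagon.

turn left 93°, forward 3.6 m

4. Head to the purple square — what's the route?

turn left 114°, forward 13.2 m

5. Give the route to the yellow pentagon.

turn left 54°, forward 1.6 m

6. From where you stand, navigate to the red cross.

turn left 139°, forward 13.3 m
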